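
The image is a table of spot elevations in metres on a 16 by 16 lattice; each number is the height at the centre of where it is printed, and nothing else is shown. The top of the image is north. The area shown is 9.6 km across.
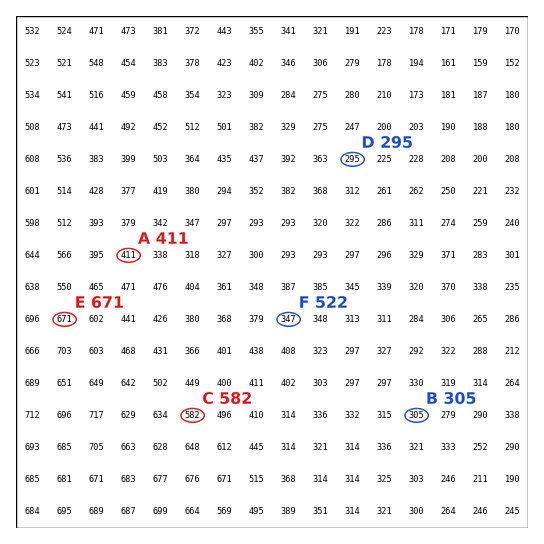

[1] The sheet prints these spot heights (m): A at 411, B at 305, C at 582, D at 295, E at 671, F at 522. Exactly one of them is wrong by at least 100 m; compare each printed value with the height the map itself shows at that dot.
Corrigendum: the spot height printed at F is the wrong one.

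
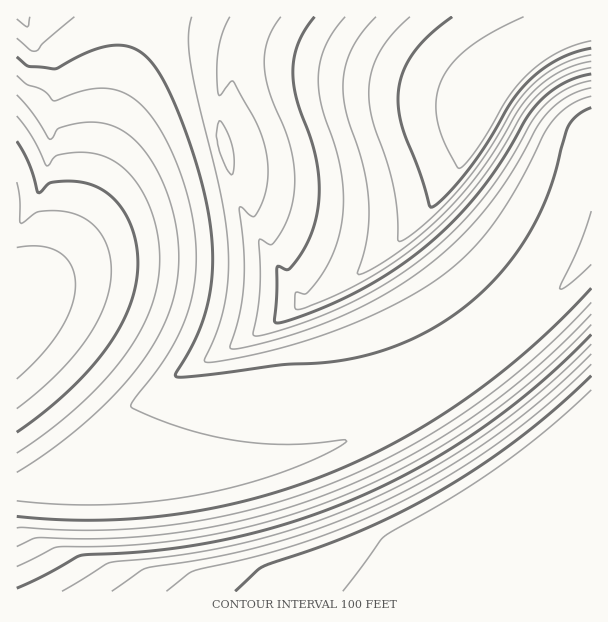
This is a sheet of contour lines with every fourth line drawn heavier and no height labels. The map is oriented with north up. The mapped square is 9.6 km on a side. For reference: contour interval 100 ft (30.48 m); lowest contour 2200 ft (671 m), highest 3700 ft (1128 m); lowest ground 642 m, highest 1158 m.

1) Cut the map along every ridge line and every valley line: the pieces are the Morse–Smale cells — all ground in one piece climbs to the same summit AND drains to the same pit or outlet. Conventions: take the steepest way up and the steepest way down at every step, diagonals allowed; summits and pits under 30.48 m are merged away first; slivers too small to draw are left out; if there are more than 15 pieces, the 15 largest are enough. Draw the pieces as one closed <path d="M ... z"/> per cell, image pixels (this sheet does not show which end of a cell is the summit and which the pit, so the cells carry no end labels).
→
<path d="M591 16l-454 0-4 20-19 63-16 60-19 57-24 44-9 12-30 30 0 145 21 35 8 4 21 2 86 0 67-8 62-16 63-22 48-22 64-40 45-34 52-49 39-45z"/><path d="M591 253l-38 44-25 25-61 51-41 27-34 20-71 31-61 19-41 10-67 8-56 2-30-2-27-4-22-36-1 143 575 1z"/><path d="M135 16l-119 1 1 284 29-29 9-12 24-44 19-57 16-60 19-63z"/>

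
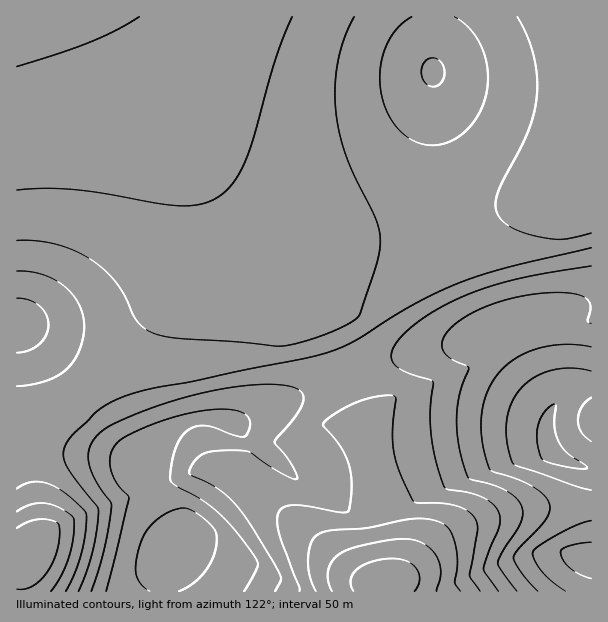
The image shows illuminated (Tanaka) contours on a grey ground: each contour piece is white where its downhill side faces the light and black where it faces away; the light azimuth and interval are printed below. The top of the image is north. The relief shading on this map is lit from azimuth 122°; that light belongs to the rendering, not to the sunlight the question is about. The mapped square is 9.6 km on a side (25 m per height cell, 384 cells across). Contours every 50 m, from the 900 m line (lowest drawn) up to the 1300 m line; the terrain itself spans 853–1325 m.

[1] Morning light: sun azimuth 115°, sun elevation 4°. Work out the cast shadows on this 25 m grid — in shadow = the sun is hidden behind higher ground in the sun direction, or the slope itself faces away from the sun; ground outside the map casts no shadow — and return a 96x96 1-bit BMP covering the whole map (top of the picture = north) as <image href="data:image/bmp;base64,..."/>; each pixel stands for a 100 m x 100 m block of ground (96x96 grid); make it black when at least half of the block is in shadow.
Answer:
<image width="96" height="96" href="data:image/bmp;base64,Qk2+BAAAAAAAAD4AAAAoAAAAYAAAAGAAAAABAAEAAAAAAIAEAAATCwAAEwsAAAIAAAAAAAAA////AAAAAAB//8AAAAAAAf///AD//8AAAAAAAf///AD//+AAAAAAA////gD//+AAAAAAA////wD///AAAAAAB////wD///AAAAAAA////4D///AAAAAAA////+D///gAAAAAA/////////gAAAAAA/////////gAAAAAA/////////gAAAAAA/////////gAAAAAA/////7///gAAAAAA/////z///wAAAAAA/////D///wAAAAAB////8D///wAAAAAB////gD///AAAAAAD///8AD//4AAAAAAH///AAD//8AAAAAAH//AAAD//8AAAAAAP//wAAD//8AAAAAAP//+AAD//+AAAAAAP///4AD//+AAAAAAP////AD///AAAAAAP////AD///wAAAAAAf///gD///4AAAAAA////gD///+AAAAAB////gD////AAAAAD////gD////gAAAAH////wD////8AAAAP////wD/////AAAAP////wD/////wAAAP////4B/////8AAAP////4AP/////AAAP////4AB/////wAAH////4AAP////8AAH////4AAB/////AAH////8AAAP////4AH////8AAAA/////AH////8AAAAA////+P////8AAAAAAP////////8AAAAAAA/////gAB8AAAAAAAH////4AAAAAAAAAAB/////AAAAAAAAAAA/////4AAAAAAAAAAf////+AAAAAAAAAAf/////gAAAAAAAAAf/////4AAAAAAAAAf/////+AAAAAAAAAf//////AAAAAAAAAP//////wAAAAAAAAD//////8AAAAAAAAD///////gAAAAAAAB///////4AAAAAAAA///////8AAAAAAAAf//////8AAAAAAAAH//////8AAAAAAAAAP/////8AAAAAAAAAAAAf//8AAAAAAAAAAAAA//8AAAAAAAAAAAAAD/4AAAAAAAAAAAAAAAAAAAAAAAAAAAAAAAAAAAAAAAAAAAAAAAAAAAAAAAAAAAAAAAAAAAAAAAAAAAAAAAAAAAAAAAAAAAAAAAAAAAAAAAAAAAAAAAAAAAAAAAAAAAAAAAAAAAAAAAAAAAAAAAAAAAAAAAAAAAAAAAAAAAAAAAAAAAAAAAAAAAAAAAAAAAAAAAAAAAAAAAAAAAAAAAAAAAAAAAAAAAAAAAAAAAAAAAAAAAAAAAAAAAAAAAAAAAAAAAAAAAAAAAAAAAAAAAAAAAAAAAAAAAAAAAAAAAAAAAAAAAAAAAAAAAAAAAAAAAAAAAAAAAAAAAAAAAAAAAAAAAAAAAAAAAAAAAAAAAAAAAAAAAAAAAAAAAAAAAAAAAAAAAAAAAAAAAAAAAAAAAAAAAAAAAAABgAAAAAAAAAAAAAAP8AAAAAAAAAAAAAAf8AAAAAAAAAAAAAA/8AAAAAAAAAAAAAD/8AAAAAAAAAAAAAH/8AAAAAAAAAAAAAH/4AAAAAAAAAAAAAP/wAAAAAAAAAAAAAP/wAAAAAAAAAAAAAP/AAAAAA="/>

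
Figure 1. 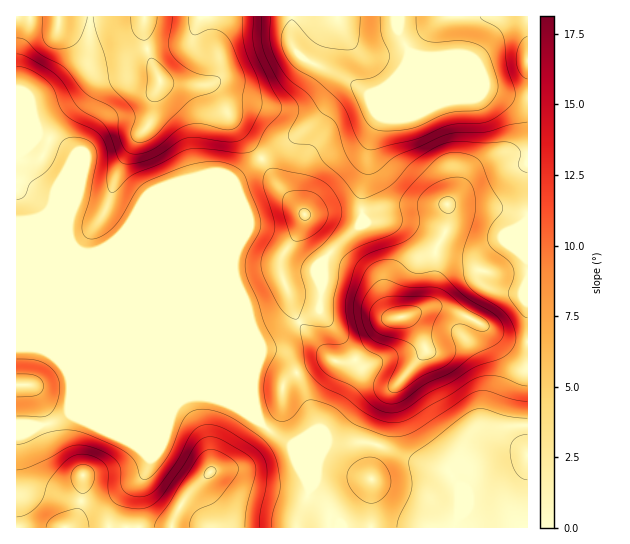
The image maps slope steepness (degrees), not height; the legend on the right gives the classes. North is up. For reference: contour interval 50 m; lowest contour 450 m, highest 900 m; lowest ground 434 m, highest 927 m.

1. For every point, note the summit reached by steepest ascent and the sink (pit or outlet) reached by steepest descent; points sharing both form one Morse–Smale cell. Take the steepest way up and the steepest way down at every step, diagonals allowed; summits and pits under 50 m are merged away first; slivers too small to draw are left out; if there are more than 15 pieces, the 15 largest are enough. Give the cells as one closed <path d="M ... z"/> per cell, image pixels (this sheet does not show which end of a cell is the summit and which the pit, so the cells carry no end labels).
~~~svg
<path d="M439 307l-12 1-20 8-18 4-21 29-10 10-11 4-14-3-34-37-21 16-18 8-1 14-6 17 0 23 4 14-1 3 17 15 19 12 17 44-12 33 1 6 230-1 0-185-22-3-45-26z"/><path d="M143 16l-127 1 0 138 5-2 17-17 13 4 24 14-2 49-5 19 0 13 5 11 6 6 19 8 159 157-4-16 0-23 4-12 0-23-24-68 0-16 4-10 0-56-4-12 28-23-29-36-13-27-9-10-41-1-9-3-15-36z"/><path d="M399 16l-107 1 0 28 11 14 39 17 25 17 6 0 23-14-27 66-2 29-6 23 0 26-37 36-4 50-20 13 27 33 6 5 8 3 17-4 10-10 21-29 18-4 26-9 13 1 15 5 45 26 9 2 13 0 0-243-19-2-27-8-59-25-18-17-6-13z"/><path d="M207 396l-14 0-18 5-76 0-30 12-20 11-32 1-1 102 281 1 12-39-17-44-25-16-18-18-18-8z"/><path d="M291 16l-146 0-1 22 4 16 12 27 9 3 41 1 9 10 13 27 30 37 47-32 32-36 10-6 6 1-15-10-39-17-8-9-4-11z"/><path d="M395 79l-9 8-13 6-6 0-14-8-8 3-14 13-7 10-15 16-46 31 14 27 27 29-1 9-7 14-11 13-5 15 13 46 6 12 21-14 4-50 37-36 0-26 6-23 2-29z"/><path d="M262 159l-29 22 4 12 0 56-4 10 0 16 23 63 2 23 1-10 3-6 16-6 21-17-16-43-3-14 5-15 11-13 8-18-3-9-24-25z"/><path d="M527 16l-126 0-2 17 9 17 15 13 59 25 27 8 18 1z"/><path d="M35 347l-19 0 1 78 32-1 20-11 30-12 77 0-13-2-97-42z"/>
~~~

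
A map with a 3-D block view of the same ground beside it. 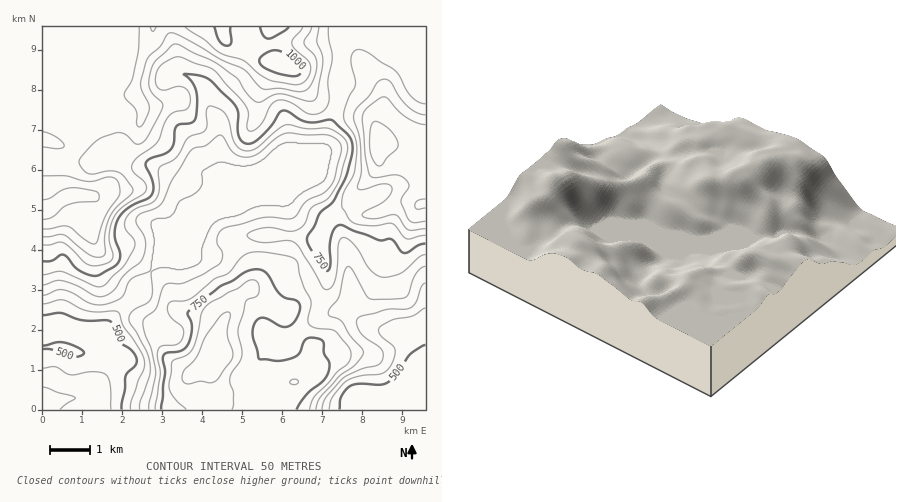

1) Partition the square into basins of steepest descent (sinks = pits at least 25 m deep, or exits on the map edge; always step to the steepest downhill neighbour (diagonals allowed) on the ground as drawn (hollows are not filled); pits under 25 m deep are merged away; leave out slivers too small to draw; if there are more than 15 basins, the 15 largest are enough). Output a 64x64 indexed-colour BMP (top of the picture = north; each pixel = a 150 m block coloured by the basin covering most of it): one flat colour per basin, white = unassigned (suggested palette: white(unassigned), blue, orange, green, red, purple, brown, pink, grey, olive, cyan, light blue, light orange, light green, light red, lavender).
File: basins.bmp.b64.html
<image width="64" height="64" href="data:image/bmp;base64,Qk12CAAAAAAAAHYAAAAoAAAAQAAAAEAAAAABAAQAAAAAAAAIAAATCwAAEwsAABAAAAAAAAAA////ALR3HwAOf/8ALKAsACgn1gC9Z5QAS1aMAMJ34wB/f38AIr28AM++FwDox64AeLv/AIrfmACWmP8A1bDFABEREREREREREREREREREREREREREiIiIiIiIiIiIiIiERERERERERERERERERERERERERESIiIiIiIiIiIiIiIRERERERERERERERERERERERERERIiIiIiIiIiIiIiIhEREREREREREREREREREREREREREiIiIiIiIiIiIiIiERERERERERERERERERERERERERESIiIiIiIiIiIiIiIRERERERERERERERERERERERERERESIiIiIiIiIiIiIhEREREREREREREREREREREREREREREiIiIiIiIiIiIiERERERERERERERERERERERERERERESIiIiIiIiIiIiIRERERERERERERERERERERERERERERIiIiIiIiIiIiIhERERERERERERERERERERERERERERESIiIiIiIiIiIiERERERERERERERERERERERERERERERIiIiIiIiIiIiIRERERERERERERERERERERERERERERIiIiIiIiIiIiIhERERERERERERERERERERERERERERIiIiIiIiIiIiIiERERERERERERERERERERERERERERIiIiIiIiIiIiIiIRERERERERERERERERERERERERERIiIiIiIiIiIiIiIhEREREREREREREREREREREREREREiIiIiIiIiIiIiIiERERERERERERERERERERERERERIiIiIiIiIiIiIiIiIRERERERERERERERERERERERERIiIiIiIiIiIiIiIiIhERERERERERERERERERERERERIiIiIiIiIiIiIiIiIiERERERERERERERERERERERESIiIiIiIiIiIiIiIiIiIRERERERERERERERERERERERIiIiIiIiIiIiIiIiIiIhERERERERERERERERERERERESIiIiIiIiIiIiIiIiIiERERERERERERERERERERERERESIiIiIiIiIiIiIiIiIREREREREREREREREREREREREREiIiIiIiIiIiIiIiIhERERERERERERERERERERERERERESIiIiIiIiIiIiIiERERERERERERERERERERERERERERESIiIiIiIiIiIiIREREREREREREREREREREREREREREREiIiIiIiIiIiIhERERERERERERERERERERERERERERERIiIiIiIiIiIiEREREREREREREREREREREREREREREREiIiIiIiIiIiIRERERERERERERERERERERERERERERERIiIiIiIiIiIhEREREREREREREREREREREREREREREREiIiIiIiIiIiERERERERERERERERERERERERERERERERIiIiIiIiIiIREREREREREREREREREREREREREREREREiIiIiIiIiIhEREREREREREREREREREREREREREREREREiIRESIiIiERERERERERERERERERERERERERERERERERIhERERIRERERERERERERERERERERERERERERERERERESERERERERERERERERERERERERERERERERERERERERERERERERERERERERERERERERERERERERERERERERERERERERERERERERERERERERERERERERERERERERERERERERERERERERERERERERERERERERERERERERERERERERERERERERERERERERERERERERERERERERERERERERERERERERERERERERERERERERERERERERERERERERERERERERERERERERERERERERERERERERERERERERERERERERERERERERERERERERERERERERERERERERERERERERERERERERERERERERERERERERERERERERERERERERERERERERERERERERERERERERERERERERERERERERERERERERERERERERERERERERERERERERERERERERERERERERERERERERERERERERERERERERERERERERERERERERERERERERERERERERERERERERERERERERERERERERERERERERERERERERERERERERERERERERERERERERERERERERERERERERERERERERERERERERERERERERERERERERERERERERERERERERERERERERERERERERERERERERERERERERERERERERERERERERERERERERERERERERERERERERERERERERERERERERERERERERERERERERERERERERERERERERERERERERERERERERERERERERERERERERERERERERERERERERERERERERERERERERERERERERERERERERERERERERERERERERERERERERERERERERERERERERERERERERERERERERERERERERERERERERERERERERERERERERERERERERERERERERERERERERERERERERERERERERERERERERERERERERERERERERERERERERERERERERERERERERERERERERERERERERERERERERERERERERERERERERERERERERERERERERERERERERERERERERERERERERERERERERERERERERERERERERERERERERERERERERERERERERERERERERERERERERERERERERERERERERERERERERERERERERER"/>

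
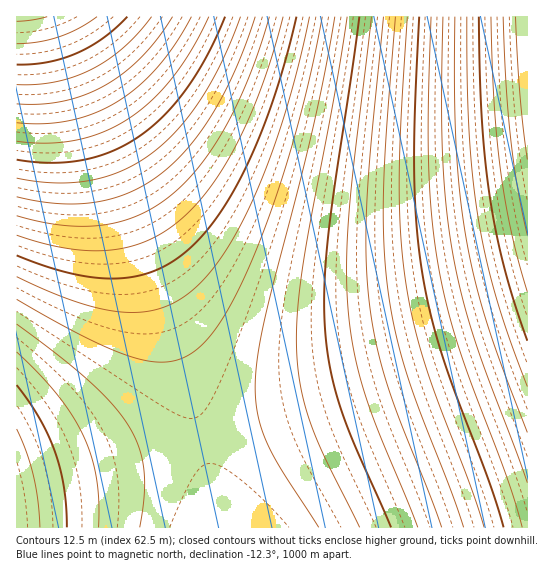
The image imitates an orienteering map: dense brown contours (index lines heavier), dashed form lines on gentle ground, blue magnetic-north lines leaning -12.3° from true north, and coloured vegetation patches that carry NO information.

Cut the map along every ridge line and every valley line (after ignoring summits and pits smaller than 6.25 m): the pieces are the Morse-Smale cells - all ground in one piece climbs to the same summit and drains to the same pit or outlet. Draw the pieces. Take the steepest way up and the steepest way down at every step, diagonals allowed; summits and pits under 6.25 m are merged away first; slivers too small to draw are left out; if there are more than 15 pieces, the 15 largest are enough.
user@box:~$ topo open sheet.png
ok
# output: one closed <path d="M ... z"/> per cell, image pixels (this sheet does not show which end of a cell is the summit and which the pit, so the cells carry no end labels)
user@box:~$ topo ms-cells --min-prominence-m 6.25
<path d="M527 16l-472 1 66 174 51 148 31 106 19 83 306-1z"/><path d="M54 16l-38 1 0 510 205 1 0-6-18-77-31-106-51-148-61-164z"/>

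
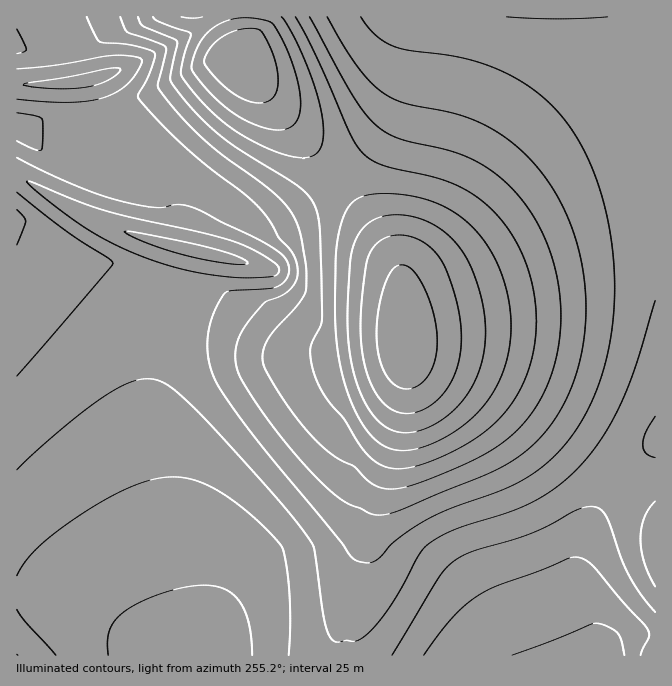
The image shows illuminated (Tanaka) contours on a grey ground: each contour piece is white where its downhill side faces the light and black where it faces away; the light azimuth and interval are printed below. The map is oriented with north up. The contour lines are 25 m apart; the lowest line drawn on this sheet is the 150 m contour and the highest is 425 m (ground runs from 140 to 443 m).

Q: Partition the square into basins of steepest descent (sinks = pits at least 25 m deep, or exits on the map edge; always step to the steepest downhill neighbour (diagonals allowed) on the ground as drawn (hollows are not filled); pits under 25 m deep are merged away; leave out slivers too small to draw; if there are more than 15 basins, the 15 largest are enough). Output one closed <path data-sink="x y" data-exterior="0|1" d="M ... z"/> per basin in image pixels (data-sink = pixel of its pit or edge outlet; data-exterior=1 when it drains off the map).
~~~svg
<path data-sink="609 655" data-exterior="1" d="M655 16l-444 1 18 30 137 168 28 45 7 15 2 33 1 2 0 37 2 1 0 34-3 25-17 63-20 58-5 29-27 90 1 9 321-1z"/><path data-sink="194 655" data-exterior="1" d="M17 226l-1 429 318 1 4-22 23-77 5-29 20-58 15-55 5-33-2-40-70 9-39-2-18-8-50-38-22-12-111-32z"/><path data-sink="194 250" data-exterior="0" d="M234 51l-99 50-25 10-32 8-61 7-1 99 78 34 111 32 22 12 50 38 18 8 39 2 28-5 40-3 2-3-1-55-2-10-7-15-28-45-20-27-67-78z"/><path data-sink="92 78" data-exterior="0" d="M210 16l-193 0-1 109 62-6 32-8 25-10 95-48 3-3z"/>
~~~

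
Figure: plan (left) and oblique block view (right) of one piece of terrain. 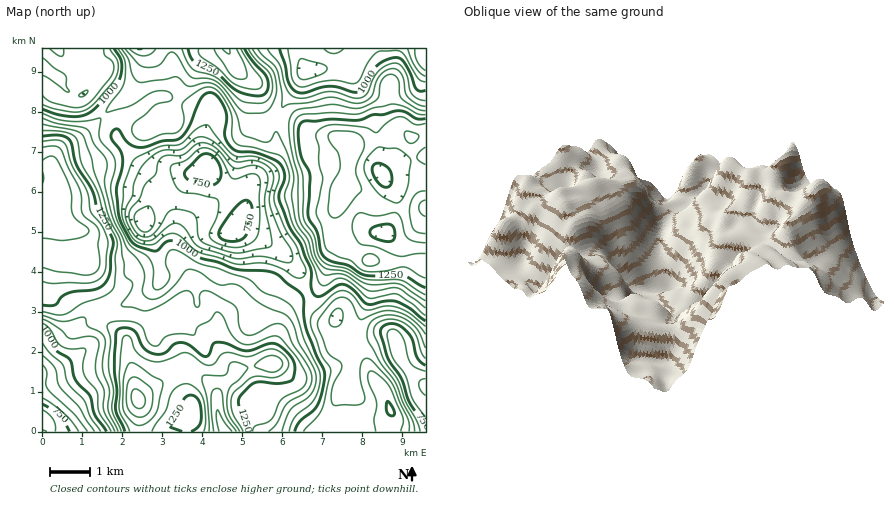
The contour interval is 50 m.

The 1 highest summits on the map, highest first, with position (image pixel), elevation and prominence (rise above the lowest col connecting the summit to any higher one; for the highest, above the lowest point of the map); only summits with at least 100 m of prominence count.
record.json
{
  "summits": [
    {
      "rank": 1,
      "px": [138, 400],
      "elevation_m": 1471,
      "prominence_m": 129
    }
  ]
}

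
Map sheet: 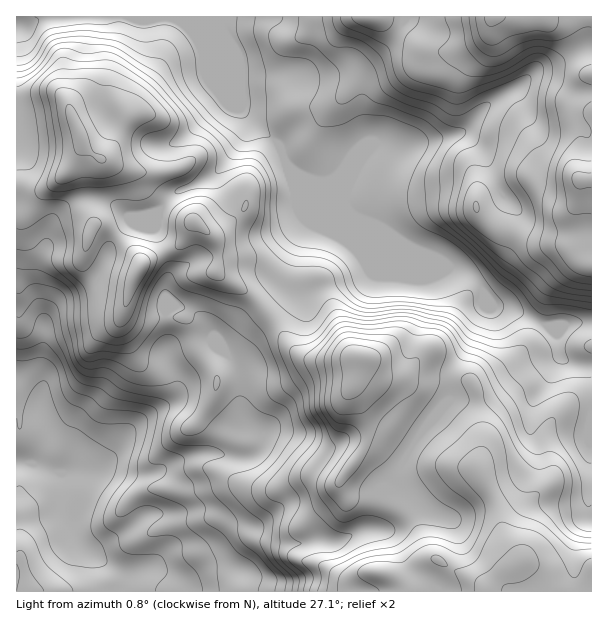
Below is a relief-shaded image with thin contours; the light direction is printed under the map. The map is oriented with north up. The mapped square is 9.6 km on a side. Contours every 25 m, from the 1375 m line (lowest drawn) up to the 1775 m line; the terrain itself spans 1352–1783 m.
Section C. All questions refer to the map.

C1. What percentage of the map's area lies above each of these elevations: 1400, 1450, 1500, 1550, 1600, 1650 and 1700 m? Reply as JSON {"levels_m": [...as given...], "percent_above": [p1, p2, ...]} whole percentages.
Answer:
{"levels_m": [1400, 1450, 1500, 1550, 1600, 1650, 1700], "percent_above": [94, 87, 72, 58, 41, 24, 11]}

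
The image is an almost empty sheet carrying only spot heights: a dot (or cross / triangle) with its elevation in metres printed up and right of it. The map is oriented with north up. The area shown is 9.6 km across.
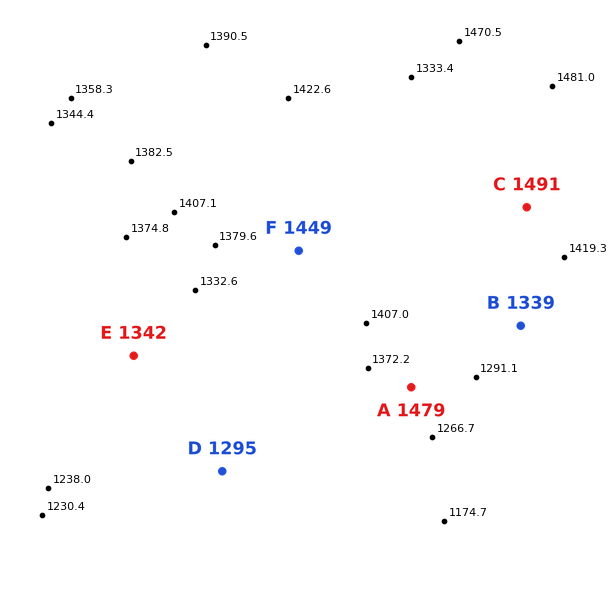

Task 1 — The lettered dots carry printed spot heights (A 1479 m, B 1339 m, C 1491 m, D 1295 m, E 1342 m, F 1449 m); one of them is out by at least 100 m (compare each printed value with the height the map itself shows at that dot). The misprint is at A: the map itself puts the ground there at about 1329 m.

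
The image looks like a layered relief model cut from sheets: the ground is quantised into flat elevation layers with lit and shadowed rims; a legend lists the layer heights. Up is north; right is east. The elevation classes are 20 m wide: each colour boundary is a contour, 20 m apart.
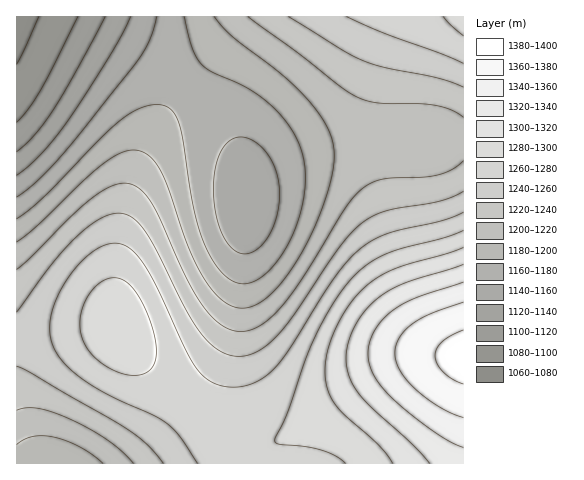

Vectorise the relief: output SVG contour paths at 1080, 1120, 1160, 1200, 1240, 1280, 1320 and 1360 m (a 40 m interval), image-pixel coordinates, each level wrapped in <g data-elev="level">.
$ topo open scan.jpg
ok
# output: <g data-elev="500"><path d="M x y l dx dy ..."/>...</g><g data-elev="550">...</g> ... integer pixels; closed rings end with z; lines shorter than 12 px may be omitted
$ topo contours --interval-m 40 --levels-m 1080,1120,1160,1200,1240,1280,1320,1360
<g data-elev="1080"><path d="M39 17l-22 47"/></g><g data-elev="1120"><path d="M105 17l-32 59-21 35-17 23-18 18"/></g><g data-elev="1160"><path d="M242 254l-11-6-9-15-6-19-3-24 2-21 6-17 8-11 6-3 6-1 7 1 7 4 14 13 8 18 3 21-4 23-8 20-12 13-7 3z"/><path d="M157 17l-8 25-16 25-74 92-23 23-19 15"/></g><g data-elev="1200"><path d="M17 445l8-6 8-3 9 0 12 1 26 10 23 16"/><path d="M214 17l18 19 46 35 24 23 21 25 10 22 1 13-1 15-12 41-19 42-12 20-12 15-16 15-16 6-14-2-14-9-12-16-13-23-9-23-16-48-8-17-10-14-12-6-7 0-8 2-20 12-20 17-47 45-19 16"/></g><g data-elev="1240"><path d="M17 366l12 6 99 58 19 15 16 18"/><path d="M463 191l-11 6-13 4-55 10-12 5-10 7-12 11-11 14-42 63-16 20-17 16-16 8-12 1-11-2-10-6-11-10-17-26-40-78-11-14-6-4-7-2-10 0-10 3-12 7-13 11-26 29-35 48"/><path d="M288 17l56 34 20 10 22 7 53 10 24 9"/></g><g data-elev="1280"><path d="M127 375l14 0 10-6 5-12-1-16-7-26-12-23-12-12-6-2-7 0-13 6-11 14-6 17-1 17 5 14 11 12 15 11z"/><path d="M463 230l-19 8-49 13-25 11-13 11-13 14-12 19-13 22-11 26-20 56-13 31 5 3 25 2 17 4 14 6 10 7"/><path d="M443 17l7 8 13 11"/></g><g data-elev="1320"><path d="M463 264l-57 18-25 14-13 11-10 13-7 14-4 15-1 12 2 10 3 11 7 10 14 16 42 38 16 17"/></g><g data-elev="1360"><path d="M463 302l-31 11-19 10-13 14-4 7-1 9 1 8 4 9 14 18 25 19 24 11"/></g>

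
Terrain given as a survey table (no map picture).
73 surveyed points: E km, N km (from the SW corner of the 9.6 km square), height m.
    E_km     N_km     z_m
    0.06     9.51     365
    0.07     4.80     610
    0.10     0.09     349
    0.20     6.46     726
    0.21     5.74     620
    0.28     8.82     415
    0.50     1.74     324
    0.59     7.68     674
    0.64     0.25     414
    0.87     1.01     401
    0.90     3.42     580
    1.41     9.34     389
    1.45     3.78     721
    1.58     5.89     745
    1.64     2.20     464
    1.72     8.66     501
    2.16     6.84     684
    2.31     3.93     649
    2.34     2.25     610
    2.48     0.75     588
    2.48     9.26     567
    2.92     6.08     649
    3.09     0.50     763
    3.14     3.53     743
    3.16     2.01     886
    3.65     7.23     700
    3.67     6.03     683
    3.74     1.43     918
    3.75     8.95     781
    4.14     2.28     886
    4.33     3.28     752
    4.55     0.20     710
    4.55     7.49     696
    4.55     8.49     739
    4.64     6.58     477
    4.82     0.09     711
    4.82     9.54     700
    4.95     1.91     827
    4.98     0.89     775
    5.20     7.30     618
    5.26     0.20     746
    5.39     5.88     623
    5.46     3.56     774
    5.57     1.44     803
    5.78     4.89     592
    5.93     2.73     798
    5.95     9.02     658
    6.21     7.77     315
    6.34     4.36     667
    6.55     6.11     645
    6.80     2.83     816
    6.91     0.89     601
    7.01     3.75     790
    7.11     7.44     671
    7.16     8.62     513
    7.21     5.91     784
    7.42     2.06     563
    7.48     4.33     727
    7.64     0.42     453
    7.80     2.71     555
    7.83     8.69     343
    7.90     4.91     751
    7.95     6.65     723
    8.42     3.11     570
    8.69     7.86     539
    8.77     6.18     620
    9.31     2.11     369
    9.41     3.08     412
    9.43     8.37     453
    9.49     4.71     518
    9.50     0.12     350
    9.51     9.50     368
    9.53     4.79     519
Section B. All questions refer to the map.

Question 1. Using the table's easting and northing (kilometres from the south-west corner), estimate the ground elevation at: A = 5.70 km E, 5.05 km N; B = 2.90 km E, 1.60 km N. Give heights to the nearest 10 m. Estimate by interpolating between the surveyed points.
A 580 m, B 770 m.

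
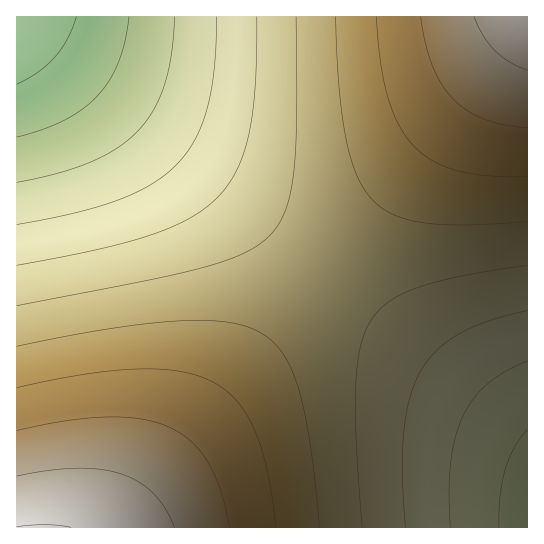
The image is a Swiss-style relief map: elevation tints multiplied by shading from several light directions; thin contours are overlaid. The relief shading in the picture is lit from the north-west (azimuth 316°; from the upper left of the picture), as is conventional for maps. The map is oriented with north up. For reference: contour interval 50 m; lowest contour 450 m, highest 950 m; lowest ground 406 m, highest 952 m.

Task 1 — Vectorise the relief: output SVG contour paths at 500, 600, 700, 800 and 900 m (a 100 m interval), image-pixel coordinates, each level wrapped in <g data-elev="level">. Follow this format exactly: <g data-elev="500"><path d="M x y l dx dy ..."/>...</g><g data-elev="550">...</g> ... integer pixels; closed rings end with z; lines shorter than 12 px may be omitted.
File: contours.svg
<g data-elev="500"><path d="M129 17l-4 24-6 21-9 17-12 16-15 14-18 11-22 9-26 8"/></g><g data-elev="600"><path d="M450 527l-1-34 2-30 4-25 8-21 10-18 14-15 18-13 22-10"/><path d="M217 17l-3 50-7 40-12 32-8 13-9 11-12 11-13 9-34 17-44 13-58 12"/></g><g data-elev="700"><path d="M362 527l-6-84 0-57 4-39 5-14 6-12 8-11 10-8 13-8 16-7 44-11 65-11"/><path d="M296 17l1 102-3 55-4 21-5 16-7 14-8 10-11 10-14 8-39 14-57 13-132 26"/></g><g data-elev="800"><path d="M276 527l-9-56-12-40-8-16-9-13-11-11-13-8-15-7-17-4-20-3-23 0-54 5-68 14"/><path d="M376 17l4 44 8 36 11 28 15 21 19 15 25 10 31 5 38 0"/></g><g data-elev="900"><path d="M175 527l-10-19-12-15-15-12-17-7-22-5-24-1-28 3-30 5"/><path d="M474 17l9 19 12 15 15 11 17 8"/></g>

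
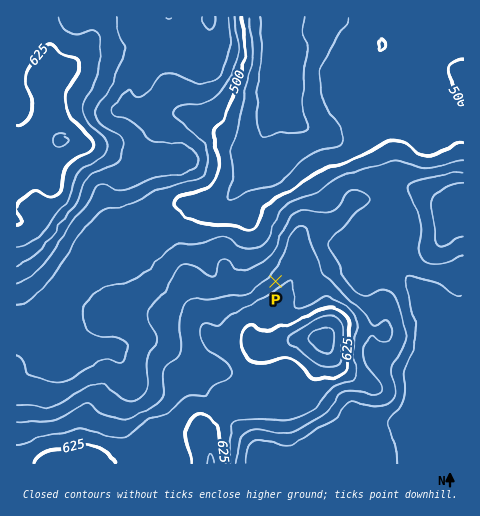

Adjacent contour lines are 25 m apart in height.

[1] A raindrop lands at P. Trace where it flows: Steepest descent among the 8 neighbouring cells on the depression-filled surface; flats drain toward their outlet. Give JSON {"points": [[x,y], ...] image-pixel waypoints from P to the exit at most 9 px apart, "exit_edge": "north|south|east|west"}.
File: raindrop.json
{"points": [[276, 281], [266, 272], [257, 263], [255, 253], [255, 244], [255, 235], [250, 225], [244, 216], [236, 207], [235, 197], [238, 188], [248, 179], [255, 169], [260, 160], [260, 151], [263, 141], [264, 132], [269, 123], [273, 113], [276, 104], [277, 95], [283, 85], [283, 76], [283, 67], [283, 57], [283, 48], [283, 39], [283, 29], [283, 20], [283, 17]], "exit_edge": "north"}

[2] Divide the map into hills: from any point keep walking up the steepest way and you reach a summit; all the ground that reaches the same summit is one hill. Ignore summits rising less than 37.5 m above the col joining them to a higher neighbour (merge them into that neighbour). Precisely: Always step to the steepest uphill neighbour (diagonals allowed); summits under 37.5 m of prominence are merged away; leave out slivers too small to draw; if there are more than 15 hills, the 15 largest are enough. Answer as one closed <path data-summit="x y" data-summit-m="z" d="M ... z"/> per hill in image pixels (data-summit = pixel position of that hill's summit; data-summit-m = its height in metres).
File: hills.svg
<path data-summit="323 340" data-summit-m="683" d="M463 16l-179 0-3 12 1 54-8 30-10 19-3 27-24 32-12 12-7 3-54-1-10 2-15 10-55 55-16 37 2 20 8 16 6 6 10 0 24-2 11-5 12-4 20 4 25 16 7 8 4 14 6 9 38 40 23 27 30 3 54-22-6 15-1 11 122 0 1-110-11 4-15 0-2-2-1-15-8-23-4-20-21-25-15-10 2-10 11-15 3-11 0-11-18-57-17-23 0-6 6-12-9-7 21-1 49 22 28 3z"/><path data-summit="62 140" data-summit-m="652" d="M283 16l-267 1 1 302 12-2 17-8 93-93 8-6 17-6 54 1 7-3 12-12 25-35 2-24 12-26 6-23-1-54z"/><path data-summit="210 463" data-summit-m="652" d="M80 276l-35 82-14 13-15 5 1 88 323-1 2-10 6-15-54 22-13 0-19-4-21-26-38-40-6-9-4-14-7-8-27-17-18-3-12 4-11 5-34 2-3-3-9-12-4-13 0-14 12-29z"/><path data-summit="453 213" data-summit-m="591" d="M386 110l-21 1 9 7-6 12 0 6 17 23 18 57 0 11-3 11-11 15-2 10 15 10 21 25 4 20 8 23 1 15 2 2 15 0 11-5 0-217-29-4z"/>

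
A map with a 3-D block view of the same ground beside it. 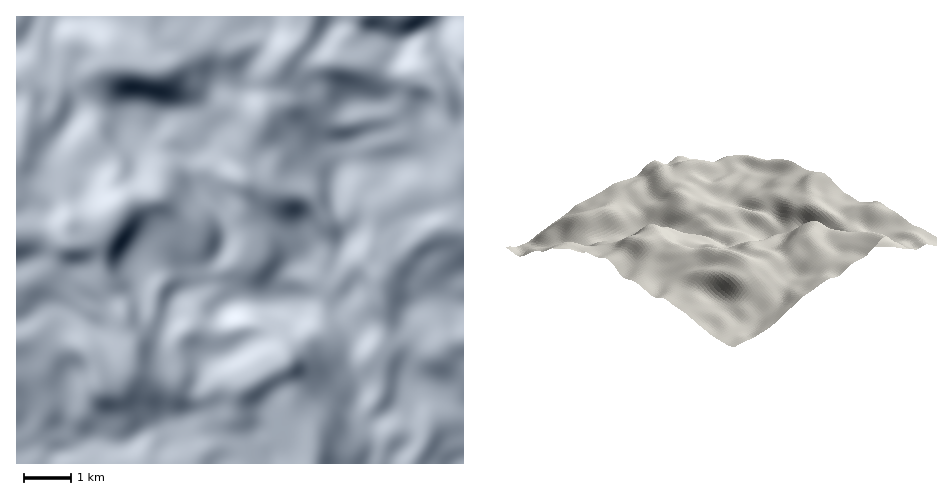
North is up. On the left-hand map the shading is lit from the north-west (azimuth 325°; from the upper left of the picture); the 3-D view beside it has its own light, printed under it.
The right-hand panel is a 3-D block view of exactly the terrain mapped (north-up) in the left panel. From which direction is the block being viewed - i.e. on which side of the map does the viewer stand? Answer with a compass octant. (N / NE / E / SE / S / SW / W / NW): SW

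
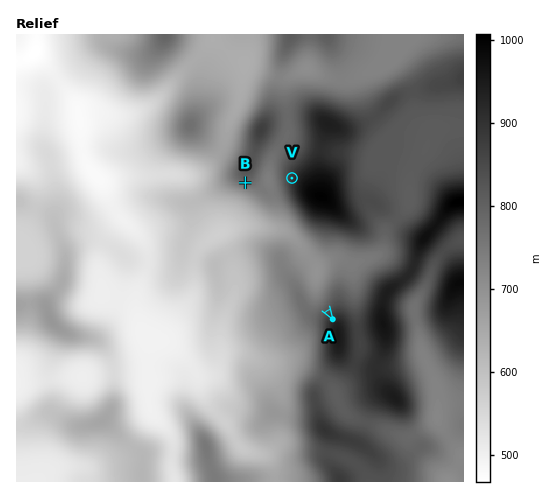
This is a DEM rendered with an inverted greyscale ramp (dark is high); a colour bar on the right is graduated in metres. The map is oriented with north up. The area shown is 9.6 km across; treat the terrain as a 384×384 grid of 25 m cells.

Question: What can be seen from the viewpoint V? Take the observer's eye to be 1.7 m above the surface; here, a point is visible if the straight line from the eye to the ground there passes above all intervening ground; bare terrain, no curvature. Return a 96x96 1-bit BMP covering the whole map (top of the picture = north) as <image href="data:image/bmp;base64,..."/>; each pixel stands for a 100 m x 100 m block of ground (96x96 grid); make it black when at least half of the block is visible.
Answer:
<image width="96" height="96" href="data:image/bmp;base64,Qk2+BAAAAAAAAD4AAAAoAAAAYAAAAGAAAAABAAEAAAAAAIAEAAATCwAAEwsAAAIAAAAAAAAA////AAAAAAAAAAB+AD/8AAAAAAAAAAP+AD/8AAAAAAAAAAf+AH/4AAAAAAAAAAP/AH/wAAAAAAAAAAH/AH+AAAAAAAAAAAD/AH8AAAAAAAAAAAD/AH8AAAAAAAAAAAH/AP4AAAAAAAAAAAH/AP4AAAAAAAAAAAP/Af4AAAAAAAAAAAf+A/4AAAAAAACAAA/+A/4AAAAAAACAH//+B//4AAAAAADAf//+D/v8AAAAAADj///+D//8AAAAAAD////+H//8AAAAAAD////+P//8AAAAAAB///////88AAAAAAAf//////48AAAAAAAH//////48AAAAAAAB//////54AAAAAAAAAB////74AAAAAAAAAB/////4AAAAAAAAAA/////4AAAAAAAAAA/////4AAAAAAAAAA/////wAAAAAAAAAA///v/AAAAAAAAAAB///vwAAAAAAAAAAD////wAAAAAAAAAAH////wAAAAAAAAAB/////wAAAAAAAAAH/////wAAAAAAAAAf/////8EAAAAAAAA///////8AAAAAAAB///////8AAAAAAAB///////8AAAAAACD///////8AAAAAADD/////v/8AAAAAADn/////H/8AAAAAAD////4/D/8AAAAAAD////4/D/8AAAAAAD////4/D/8AAAAAADAf//5/D/+AAAAAAAAf////D/mAAAAAAAAP////n/iAAAAAAAAP////n/CAAAAAAAAP//////CAAAAAAAAP//8///mAAAAAACAP//8///+AAAAAACAP//8///+AAAAAACAf//8///8AAAAAACAf//9///8AAAAAACAf//////4AAAAAACA///////4AAAAAACA///////4AAAAAADB///////gAAAAAADh//////8AAAAAAAD7//////4AAAAAAAD///////wAAAAAAAD///////gCAAAAAAD///9///AGAAAAAAD///9//4APAAAAAAD///n4AAA/AAAAAAD//wAAAAB/AAAAAAD//AAAAAB/EAAAAADj+AAAAAB/8AAAAACD8AAAAAB/4AAAAAAD4AAAAAB/wAAAAAADwAAAAAA/wAAAAAAHgAAAAAA/wAAAAAAHAAAAAAA/wAAAAAAHAAAAAAAfwAAAAAAOAAAAAAAfwAAAAAAAAAAAAAAfwAAAAAAAAAAADgAPwAAAAAAAAAAADgAP4AAAAAAAAAAABwAH4AAAAAAAAAAABwAD8AAAAAAAAAAAAgAB/wAAAAAAAAAAAAAA/AAAAAAAAAAAAAAAcAAAAAAAAAAAAAAAAAAAAAAAAAAAAAAAAAAAAAAAAAAAAAAAAAAAAAAAAAAAAAAAAAAAAAAAAAAAAAAAAAAAAAAAAAAYAAAAAAAAAAAAAAB8AAAAAAAAAAAAAAA+AAAB4AAAAAAAAAA+AAAB4AAAAAAAAAAfAAAB8AAAAAAAAAAPAAAB+AAAAAAAAEAHgAAA/AAAAAAAAAADgAAA/gAAAAAAAAABgAAA/wAAAAAAAAABgAAA/4AAAAA="/>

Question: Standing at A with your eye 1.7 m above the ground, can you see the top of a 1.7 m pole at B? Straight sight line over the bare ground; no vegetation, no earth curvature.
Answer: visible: true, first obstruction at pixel None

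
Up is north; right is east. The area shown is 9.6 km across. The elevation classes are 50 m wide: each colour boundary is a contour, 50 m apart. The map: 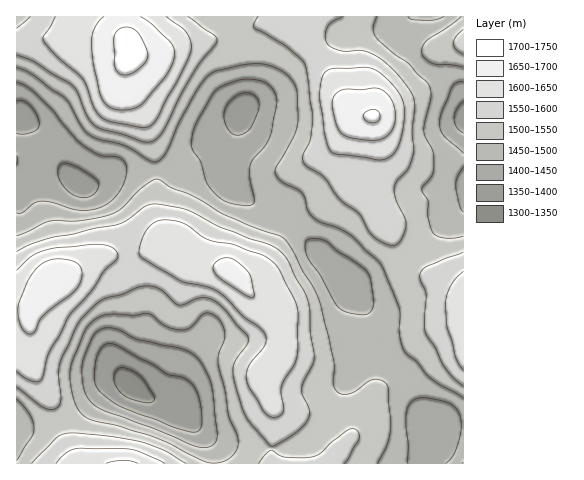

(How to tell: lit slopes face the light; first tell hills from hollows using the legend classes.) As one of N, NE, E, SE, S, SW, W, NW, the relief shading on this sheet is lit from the N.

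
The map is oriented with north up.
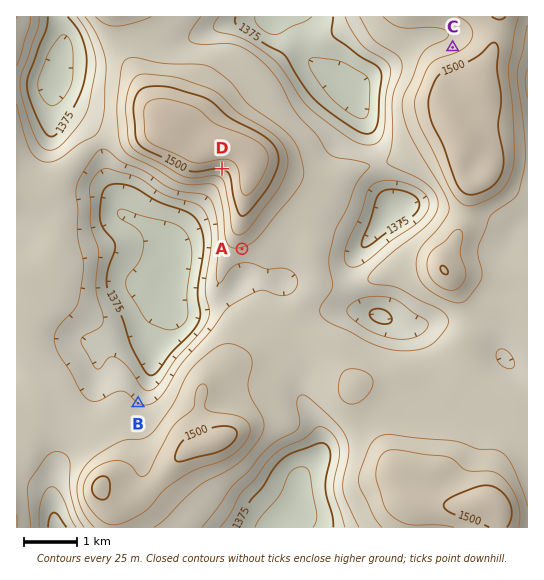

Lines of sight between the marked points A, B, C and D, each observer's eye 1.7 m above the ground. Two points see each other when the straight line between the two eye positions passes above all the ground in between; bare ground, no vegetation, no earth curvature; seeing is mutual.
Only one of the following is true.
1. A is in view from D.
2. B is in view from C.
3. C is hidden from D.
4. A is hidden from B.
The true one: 3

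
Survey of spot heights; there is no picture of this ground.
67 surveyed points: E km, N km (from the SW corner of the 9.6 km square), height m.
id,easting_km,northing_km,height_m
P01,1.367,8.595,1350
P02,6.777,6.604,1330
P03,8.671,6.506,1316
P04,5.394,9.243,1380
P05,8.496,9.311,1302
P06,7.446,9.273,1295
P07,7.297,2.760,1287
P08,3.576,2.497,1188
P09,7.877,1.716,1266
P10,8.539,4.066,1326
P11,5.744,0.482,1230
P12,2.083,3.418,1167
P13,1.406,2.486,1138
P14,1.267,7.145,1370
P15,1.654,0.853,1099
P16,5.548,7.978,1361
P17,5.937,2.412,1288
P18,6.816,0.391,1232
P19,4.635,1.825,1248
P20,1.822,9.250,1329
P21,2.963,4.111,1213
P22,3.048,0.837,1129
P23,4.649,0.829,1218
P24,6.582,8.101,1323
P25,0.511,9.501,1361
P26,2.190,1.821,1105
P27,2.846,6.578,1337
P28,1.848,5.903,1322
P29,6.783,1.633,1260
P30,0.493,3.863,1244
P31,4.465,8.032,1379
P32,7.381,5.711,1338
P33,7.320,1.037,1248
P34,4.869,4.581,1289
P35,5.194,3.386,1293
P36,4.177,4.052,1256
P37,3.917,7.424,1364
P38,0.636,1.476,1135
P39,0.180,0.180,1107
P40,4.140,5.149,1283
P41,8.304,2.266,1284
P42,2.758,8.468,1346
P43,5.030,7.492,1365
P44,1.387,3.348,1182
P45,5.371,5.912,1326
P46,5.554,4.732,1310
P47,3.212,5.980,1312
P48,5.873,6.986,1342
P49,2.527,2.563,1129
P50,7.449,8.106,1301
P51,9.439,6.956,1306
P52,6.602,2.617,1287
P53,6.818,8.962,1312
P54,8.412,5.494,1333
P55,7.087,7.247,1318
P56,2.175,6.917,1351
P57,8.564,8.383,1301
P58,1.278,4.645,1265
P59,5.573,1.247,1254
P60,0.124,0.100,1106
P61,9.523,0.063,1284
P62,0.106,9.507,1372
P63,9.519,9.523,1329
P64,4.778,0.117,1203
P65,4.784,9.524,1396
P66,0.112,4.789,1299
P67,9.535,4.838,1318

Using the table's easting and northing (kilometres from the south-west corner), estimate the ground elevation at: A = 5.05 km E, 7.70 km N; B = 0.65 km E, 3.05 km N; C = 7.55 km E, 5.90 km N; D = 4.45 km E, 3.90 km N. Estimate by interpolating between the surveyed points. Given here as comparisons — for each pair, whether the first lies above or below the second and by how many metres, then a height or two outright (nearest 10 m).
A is above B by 170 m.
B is below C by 140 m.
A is above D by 100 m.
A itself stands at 1370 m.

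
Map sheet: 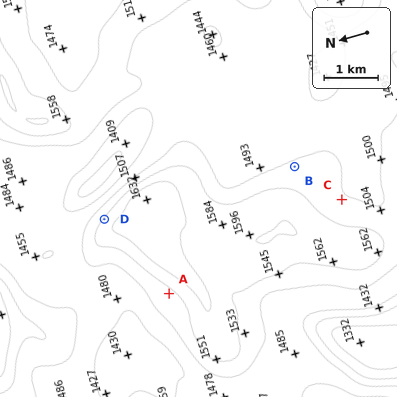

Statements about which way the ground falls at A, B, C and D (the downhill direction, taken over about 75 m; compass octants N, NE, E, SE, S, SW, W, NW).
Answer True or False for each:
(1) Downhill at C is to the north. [False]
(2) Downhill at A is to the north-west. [True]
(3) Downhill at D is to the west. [False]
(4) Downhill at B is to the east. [True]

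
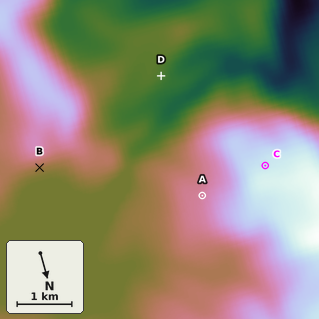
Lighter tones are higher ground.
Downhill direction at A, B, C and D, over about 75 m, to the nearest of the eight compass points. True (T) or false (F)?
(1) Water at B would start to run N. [T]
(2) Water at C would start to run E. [F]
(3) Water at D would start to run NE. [F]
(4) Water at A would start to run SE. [T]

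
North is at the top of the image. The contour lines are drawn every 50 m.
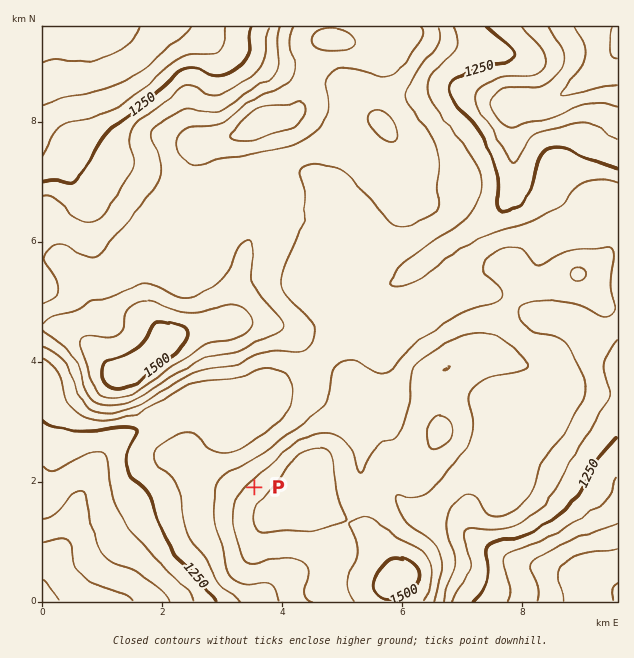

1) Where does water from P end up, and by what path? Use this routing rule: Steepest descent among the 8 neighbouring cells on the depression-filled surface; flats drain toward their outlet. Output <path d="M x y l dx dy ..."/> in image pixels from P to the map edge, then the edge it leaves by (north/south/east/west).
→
<path d="M254 487l-19-19 0-38-2 0-21-21-36 0-6 5-10 4-3 3-38 18-24 24-15 30 0 3-3 6 0 5-1 1 0 6-2 2 0 6-1 1 0 3-5 9-6 8 0 1-12 14-7 16"/>
exit: west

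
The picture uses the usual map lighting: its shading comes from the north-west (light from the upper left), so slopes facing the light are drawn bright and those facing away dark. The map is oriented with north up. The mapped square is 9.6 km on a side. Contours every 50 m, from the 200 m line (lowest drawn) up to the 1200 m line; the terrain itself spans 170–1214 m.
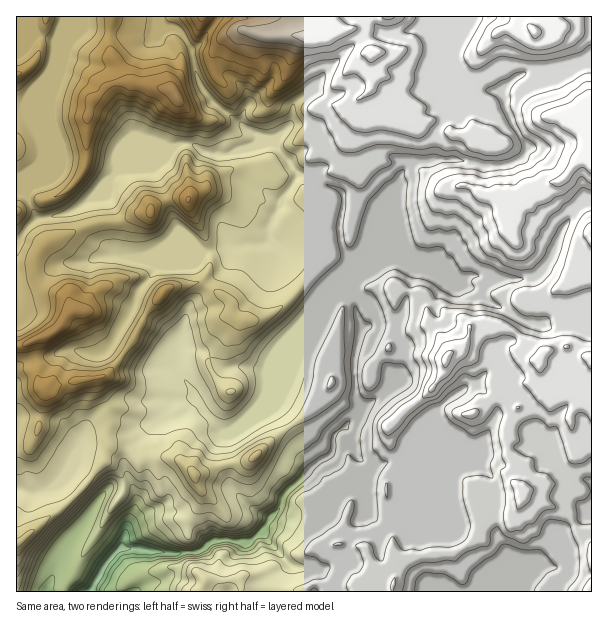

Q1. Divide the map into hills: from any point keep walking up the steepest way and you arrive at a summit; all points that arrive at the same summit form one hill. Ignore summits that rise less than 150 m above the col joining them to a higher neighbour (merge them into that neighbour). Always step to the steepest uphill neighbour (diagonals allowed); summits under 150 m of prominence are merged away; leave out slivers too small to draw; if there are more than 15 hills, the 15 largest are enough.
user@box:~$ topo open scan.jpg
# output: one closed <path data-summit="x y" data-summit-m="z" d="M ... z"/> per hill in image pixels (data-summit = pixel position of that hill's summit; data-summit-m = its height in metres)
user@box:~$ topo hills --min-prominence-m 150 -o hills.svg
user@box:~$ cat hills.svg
<path data-summit="534 30" data-summit-m="1214" d="M273 142l-9 0-12 5 4 26 8 16 18 14-12 22 1 14 9 7 4 9 37 34 11 0 0 2-14 23-41 40-8 16-18-3-26 1-22-14-23 0-2 2 0 10 6 14 8 9 2 8-17 3-5 11-5 5-20 8-18 10-28 2-20 4-11 28-14 18-23 8-16-4-1 101 575 1 0-81-25 17-8 8-2 7 3 6 0 12-4 5-24-2-18 4-17-37 0-19 3-8 0-12-3-9-35-44-35-12-10 11-4 14-7 6-9 0-18 8-6 0-9-4-7-7-10-30 12-9 4-8 9-5 27-22 0-9 5-9 0-16-9-17 9-15 11-42 7-7-13-18-9-8-4 0-5 1-10 14-12 11-1-3 19-51-26-16-16-2-6-6-38-13z"/><path data-summit="50 335" data-summit-m="996" d="M105 187l-9 9-27 16-31 6-12 10-10 15 0 246 16 5 24-8 10-10 15-36 20-4 28-2 18-10 20-8 5-5 5-11 17-3-2-8-8-9-6-14 0-10 2-2 23 0 22 14 26-1 18 3 8-16 41-40 14-23 0-2-11 0-37-34-5-9-7-5-8 3-36 2-10 4-17 3-37-1-15 6-29-2-6-5-4-9 0-30-4-14z"/><path data-summit="317 36" data-summit-m="1196" d="M444 16l-286 0-1 4 5 8 12 0 10 8 8 14 6 30 17 24 49 38 9 0 27 33 38 13 6 6 16 2 26 15 16-38 9-11 42-4 29 8 18 0 19-6 9-11 0-3-17-26-6-13 0-8-5-8-26 0-12-3-13-6-4-5z"/><path data-summit="446 360" data-summit-m="1125" d="M425 266l-5 0-6 7-11 42-9 15 9 17 0 16-5 9 0 9-6 7-30 20-4 8-12 9 10 30 7 7 9 4 6 0 12-6 15-2 7-6 4-14 10-11 20 7 10 2 10 8 10 17 20 22 3 9-3 39 4 12 11 17 1 7 19-3 24 2 4-5 0-12-3-6 2-7 8-8 12-6 14-12 0-178-32-2-33-6-26-17-12-5-12-13-13-3-20-12z"/><path data-summit="591 104" data-summit-m="1184" d="M591 61l-27 7-34 4-15 6-13 12 3 17 6 13 17 26-4 9-5 5-19 6-18 0-29-8-45 5-6 10-4 10-12 23 0 6-19 54 4-1 9-10 10-14 9-1 23 26 19 6 14 10 6 0 9-6 46 4 18-2 5-2 13-18 8-25 11-18 13-15 8-2z"/><path data-summit="176 96" data-summit-m="1027" d="M156 16l-90 1 0 7-8 18-3 24-17 41 0 27 5 10 0 18-9 21-9 9 13 26 22-2 18-8 18-12 23-27 58-24 14-1 15 8 24 2 34-11-7-9-14-7-32-26-13-21-6-30-5-9-10-11-15-2-4-4z"/><path data-summit="188 200" data-summit-m="955" d="M191 144l-9 0-54 20-9 5-11 13-2 16 4 14 0 30 4 9 3 3 11 4 21 0 15-6 37 1 17-3 10-4 36-2 8-4-2-6 0-9 12-22-18-14-8-16-4-24-4-1-18 6-18 0z"/><path data-summit="591 230" data-summit-m="1016" d="M591 199l-7 1-13 15-11 18-8 25-12 17-6 3-18 2-46-4-13 6 20 7 12 13 12 5 26 17 33 6 31 1z"/>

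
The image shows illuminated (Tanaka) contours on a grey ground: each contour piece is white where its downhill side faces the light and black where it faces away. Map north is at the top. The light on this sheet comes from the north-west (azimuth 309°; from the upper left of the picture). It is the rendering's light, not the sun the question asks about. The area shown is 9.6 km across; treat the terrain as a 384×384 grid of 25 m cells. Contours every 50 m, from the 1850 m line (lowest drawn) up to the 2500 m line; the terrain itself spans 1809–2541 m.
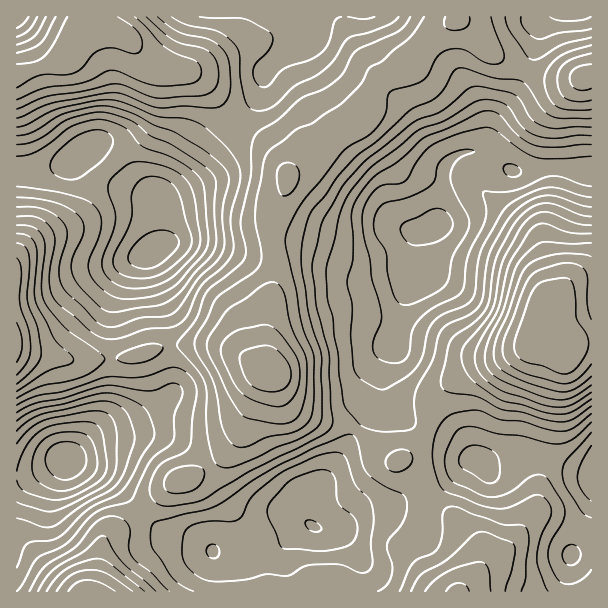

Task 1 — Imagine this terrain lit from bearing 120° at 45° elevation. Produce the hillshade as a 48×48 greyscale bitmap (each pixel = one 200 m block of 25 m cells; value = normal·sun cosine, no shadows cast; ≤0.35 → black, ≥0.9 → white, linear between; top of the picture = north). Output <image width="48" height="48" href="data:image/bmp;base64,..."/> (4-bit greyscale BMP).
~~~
<image width="48" height="48" href="data:image/bmp;base64,Qk32BAAAAAAAAHYAAAAoAAAAMAAAADAAAAABAAQAAAAAAIAEAAATCwAAEwsAABAAAAAAAAAAAAAAABEREQAiIiIAMzMzAERERABVVVUAZmZmAHd3dwCIiIgAmZmZAKqqqgC7u7sAzMzMAN3d3QDu7u4A////ADISNYmZq7qph3iZmYiZmHZEVnm83cu5d0MiNXmqqrupiIiJiIiZmHZVVWirzdzKd1VCJHmrqru6mZmZiHeJmHd2ZWeavd3Lh3ZUI2q8u7zLqZmqmId3d3iIdmeJrN7cqIh1M2m8y7zMuqqrqpiHZneJh3eJms7tqZl1MkerzMzMu7u7uqmYd3eJiIiIiKzdupiFMiWJq8zMzMzLu6mZiIiIiImIh4vNypiFMRNXibzd3d3Mu6mJmZmZmImHdnm8y6mHQhE0VpvN3d3dy6mImZqpqpmYdnm8zMupZDIjNGmrzN7u3LqHiJq7vKmYd3i83d3KhkQzNFaJq83u7tuXeIq8zcqpiYms3e7cp1VVRFZ4ibze7u25eIirzdypmqq87v/tuWZmZmZniKzN3u7amIiKzdy6qqq87//ty5d3d3dmeJu83u7cqZiJvNy6u6q87//t3LmIiIdmZ5qrze7bqpiIrMy6u6q87/7d7cuZmYdlZ4qrzu7bqpiIm8upq6q9//7d7ty6u6hlVoms3u7bqph3iqqZmqq87/7c3u27zMp1Vnir3v7cqphmeJmImaqs7/7czdy7zMqGVniazv7suphlVndniaqr3/7bu7qavLp2Zniave7ty6h1RWZUaKqqzu7Lqqh3iahmZ3iKvN3czLl2VVUyNpqpvN3LqphmZ3ZUV4iKvN3czLqGVVQgFHmqq93Lqqh2ZmVEVoiazd3MzLqGVVQgAmmqu93Lqql2ZmQzVnibzd3Mu7qGVVQgAVirzO7bqqmGVUMjVneKzd3Lu8uXZlUwADebzf/su7qXZUISNWZ5zd3LvMupdmUxACWKvf/+zMuodTIBJFZ5vd3MzMy6h2UyETVoq9/+3d3Ll0IRI1Z5vd3MzMy6l2VCEjVWib3u7d7tynUhI1aKzd3MzLupl2UyIkZmZ5vN3d7ty6dTM1aKzd3d3LuqmGVCIkaHdnirzM3dy6hkM1aKzd3d3cu6qXZTIjaIdmeaqrzMuqhkM0aKzd7u7cy7uod2QiR4h2Z4mavMuphkQ0V5vd7u7szMuoiIZCNoiHeIiavMyph2VERorN7v/tzMuoiZhkRniJmZiJvMy6iHdlRXm83v/tzMuoiaqHZ4mru7mIm7u6mIh2VXmrze/+3dypiaqpmqu8zcuYiaqqmZmIZmiarN7u7u3LqZqaq8zN3u3KiImqmZmYd3eJqr3u7u7cuqmZq8zN7u7cqYiaqpmZh3eJmave7u7t3Kh4q8zO7u7cupmruqqql2Z4iJq93d3u3Lh4mrzO7u7typmsy7vLqGV4h3irzM3d3bmHeKvN3d3d26q8zM3cuXVnd3ibu8zd3LqYd4q8zMzd26q7vM3dyodmZ3eaq7zMy7updmipqrzcyqqru8zdy5h3ZmeJmrzMuqu6dUZ2d5vMuqqqmavNy6mHZVZ4iazLqru6dURURXm7uru6iIq7u7qYdVZmd5u7qru6hlRCM1iruru6h3iaqruph3dlVXmru7y7l2VRIkabu7uqmHeJqqqpmIhlRFeavMy7qXZg=="/>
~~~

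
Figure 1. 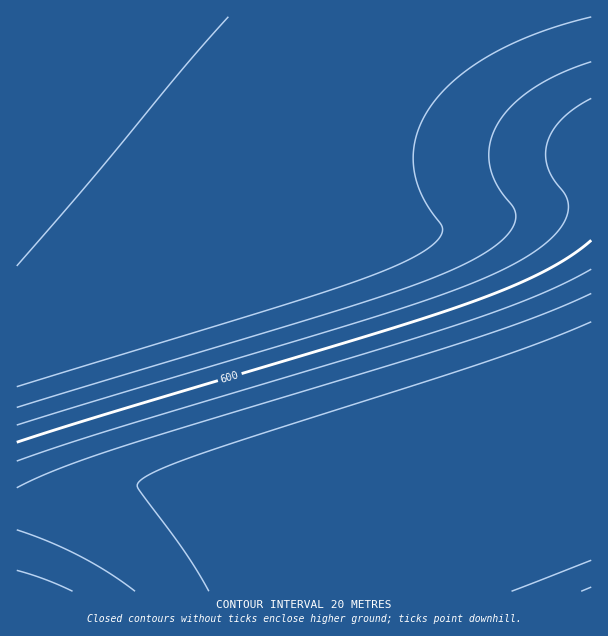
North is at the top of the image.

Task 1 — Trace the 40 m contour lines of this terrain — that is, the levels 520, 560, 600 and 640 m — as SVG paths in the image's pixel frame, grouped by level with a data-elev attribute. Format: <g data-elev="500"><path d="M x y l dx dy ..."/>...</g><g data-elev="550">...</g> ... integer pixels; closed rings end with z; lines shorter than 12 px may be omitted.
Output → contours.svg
<g data-elev="520"><path d="M228 17l-41 46-92 113-78 90"/></g><g data-elev="560"><path d="M591 62l-31 12-27 15-21 17-15 19-7 21 0 21 8 19 16 23 2 9-3 9-6 9-10 9-13 9-43 21-67 24-357 108"/></g><g data-elev="600"><path d="M591 240l-22 17-29 16-34 16-42 16-86 28-272 81-89 28"/></g><g data-elev="640"><path d="M17 530l31 11 32 15 28 16 27 19"/><path d="M591 293l-52 23-69 24-368 113-49 18-36 17"/></g>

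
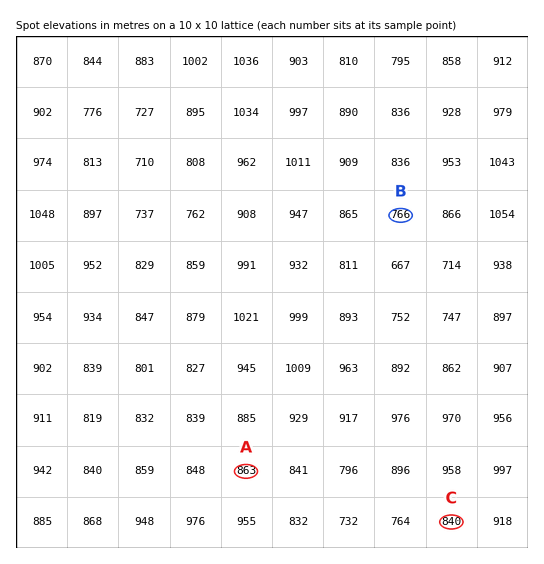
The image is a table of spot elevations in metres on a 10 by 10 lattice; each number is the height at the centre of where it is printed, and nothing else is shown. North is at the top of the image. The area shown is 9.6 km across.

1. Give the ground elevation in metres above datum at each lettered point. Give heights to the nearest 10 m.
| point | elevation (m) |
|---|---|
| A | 860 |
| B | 770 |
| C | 840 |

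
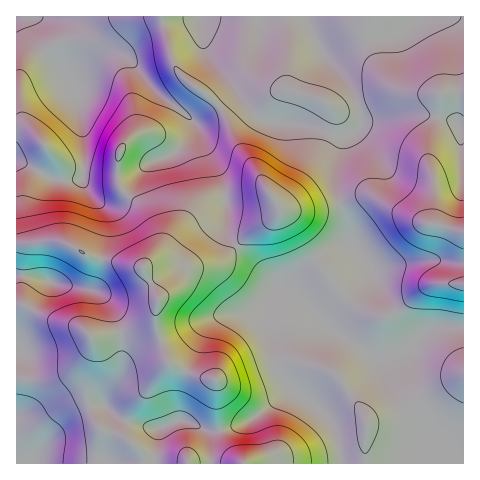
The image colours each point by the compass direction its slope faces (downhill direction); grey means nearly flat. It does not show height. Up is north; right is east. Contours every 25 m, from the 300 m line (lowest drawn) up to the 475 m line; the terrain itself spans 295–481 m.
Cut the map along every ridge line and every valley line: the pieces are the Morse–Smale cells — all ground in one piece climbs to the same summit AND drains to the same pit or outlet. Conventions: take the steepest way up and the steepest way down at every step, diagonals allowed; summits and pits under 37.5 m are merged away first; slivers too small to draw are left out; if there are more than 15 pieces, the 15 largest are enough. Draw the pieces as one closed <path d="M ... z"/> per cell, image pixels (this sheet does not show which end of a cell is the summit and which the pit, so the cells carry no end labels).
<path d="M413 16l-397 1 0 226 43-2 35 17 49 9 15 30-2 30 13 36-34 40-8 16 2 3 21 6 12 0 16-7 8 0 22 10 10 0 33-11 41-31 19 12 19 19 7 14 5 30 122-1-1-135-24 0-8 2-24 20-21 8-10 1-57-38 3-6 42-41 3-5-2-9-14-19-17-55 0-24 4-14 8-11 11-6 4-8 0-7-11-31-28-33 10 0 31-12 34-5 15-13z"/><path d="M463 16l-49 0-2 6-15 13-25 3-32 12-17 3 27 32 11 31 0 7-4 8-11 6-8 11-4 14 0 24 17 55 14 19 2 9-3 5-42 41-3 6 57 38 10-1 21-8 24-20 8-2 25-1z"/><path d="M59 241l-43 3 1 220 11 0 4-2 24-34 13-13 15-8 19-3 13 12 10 5 9-18 34-40-13-36 2-30-15-30-49-9z"/><path d="M292 389l-35 27-29 13-20 2-22-10-8 0-16 7-12 0-24-7-3 13 17 15 4 9 1 6 196 0-2-20-7-20-14-17z"/><path d="M103 404l-12 0-22 11-13 13-16 24-11 11 115 1 0-6-4-9-17-15 3-13-10-5z"/>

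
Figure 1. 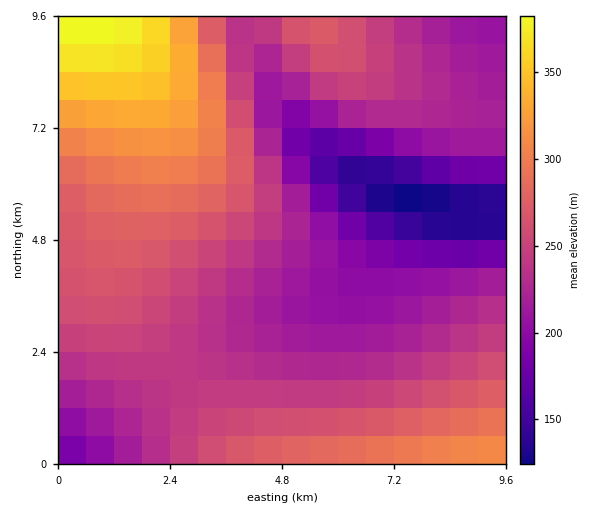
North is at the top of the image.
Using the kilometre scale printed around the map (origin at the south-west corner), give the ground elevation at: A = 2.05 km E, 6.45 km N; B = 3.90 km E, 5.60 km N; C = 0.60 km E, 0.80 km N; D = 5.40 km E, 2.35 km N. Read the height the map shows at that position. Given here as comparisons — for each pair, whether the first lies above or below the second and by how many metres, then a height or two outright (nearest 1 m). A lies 101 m above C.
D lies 85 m below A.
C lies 61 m below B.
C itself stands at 204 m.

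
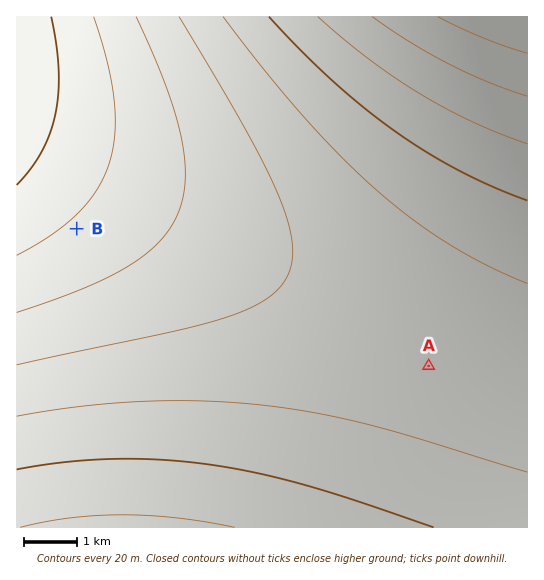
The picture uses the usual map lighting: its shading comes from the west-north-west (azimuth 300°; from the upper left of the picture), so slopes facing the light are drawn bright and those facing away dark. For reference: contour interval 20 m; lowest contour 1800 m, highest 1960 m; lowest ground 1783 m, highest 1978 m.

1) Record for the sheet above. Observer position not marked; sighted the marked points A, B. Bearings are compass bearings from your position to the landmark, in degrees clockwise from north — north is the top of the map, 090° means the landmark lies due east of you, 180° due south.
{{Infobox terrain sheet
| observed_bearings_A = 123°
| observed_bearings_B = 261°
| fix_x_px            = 190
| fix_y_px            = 211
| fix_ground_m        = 1840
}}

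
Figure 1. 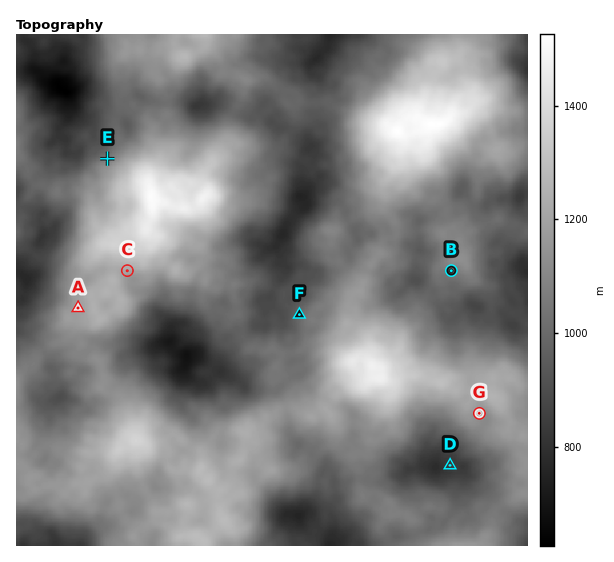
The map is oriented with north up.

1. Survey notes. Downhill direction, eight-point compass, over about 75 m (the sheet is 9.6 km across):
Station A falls W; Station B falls S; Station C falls S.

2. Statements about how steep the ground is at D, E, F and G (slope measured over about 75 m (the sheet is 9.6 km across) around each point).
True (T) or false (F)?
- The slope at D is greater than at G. F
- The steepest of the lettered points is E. T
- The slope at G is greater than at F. F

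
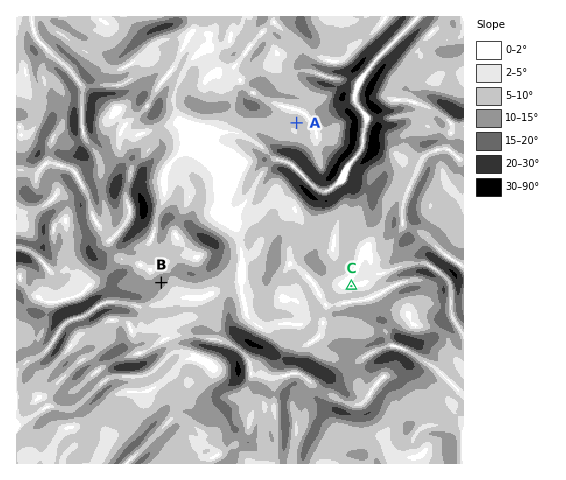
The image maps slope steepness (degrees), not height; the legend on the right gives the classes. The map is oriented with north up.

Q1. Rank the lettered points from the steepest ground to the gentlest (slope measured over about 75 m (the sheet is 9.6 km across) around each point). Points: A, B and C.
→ B A C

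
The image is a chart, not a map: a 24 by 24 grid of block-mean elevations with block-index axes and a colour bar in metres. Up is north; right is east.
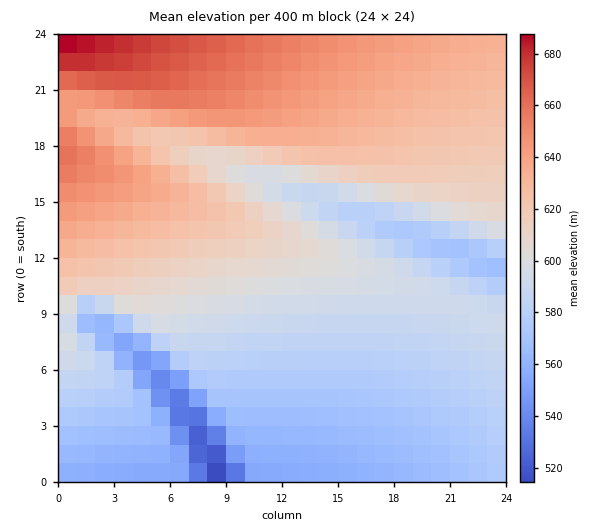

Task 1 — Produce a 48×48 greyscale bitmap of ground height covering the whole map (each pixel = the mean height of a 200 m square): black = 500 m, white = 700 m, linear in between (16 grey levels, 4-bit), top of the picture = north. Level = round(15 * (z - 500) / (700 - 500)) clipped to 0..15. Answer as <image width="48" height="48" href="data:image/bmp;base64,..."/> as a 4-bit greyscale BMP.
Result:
<image width="48" height="48" href="data:image/bmp;base64,Qk32BAAAAAAAAHYAAAAoAAAAMAAAADAAAAABAAQAAAAAAIAEAAATCwAAEwsAABAAAAAAAAAAAAAAABEREQAiIiIAMzMzAERERABVVVUAZmZmAHd3dwCIiIgAmZmZAKqqqgC7u7sAzMzMAN3d3QDu7u4A////AEREREREREQyERNEREREREREVVVVVVVVZlREREREREQyESNERERERERVVVVVVVVVZlVVVUREREQhEjRERERERFVVVVVVVVVWZlVVVVVVVUMhEjREREVVVVVVVVVVVVVmZlVVVVVVVUMiI0VVVVVVVVVVVVVVVVZmZlVVVVVVVUIiJFVVVVVVVVVVVVVVVWZmZmVVVVVVVDIiNVVVVVVVVVVVVVVVVmZmZmZmZVVVUzIjRVVVVVVVVVVVVVVWZmZmZmZmZmZlQyI0VVVVVVVVVVVVVVZmZmZmZmZmZmZlMzNFVVVVVVVVVVVVZmZmZmZmZmZmZmZUMzRWZmZmZmZmZmZmZmZmZmZmZndmZmVDM0VmZmZmZmZmZmZmZmZmZmZmZnd3dlRDNFZmZmZmZmZmZmZmZmZmZmZmZ3d3ZURERWZmZmZmZmZmZmZmZmZmZmZnd3d2VUREVnd2ZmZmZmZmZmZmZmZmZmd3d4dlVERWd3d3d3d2ZmZmZmZmZmZmZ3d3d4ZVRFVnd3d3d3d3d3d3d3Znd3d3d3d3d4ZVVWZ3d3d3d3d3d3d3d3d3d3d3d3d3d4ZVZniIiHd3d3d3d3d3d3d3d3d3d3d3d4h2eIiIiIiId3d3d3d3d3d3d3d3d3d3dpmIiIiIiIiIiIh3d3d3d3d3d3d3d3d2ZpmZmZiIiIiIiIiIiId3d3d3d3d3d2ZmZZmZmZmZiIiIiIiIiIiIiHd3d3d3ZmZVVZmZmZmZmZmIiIiIiIiIiIh3d3dmZlVVVaqpmZmZmZmZmIiIiIiIiId3d2ZmVVVVVqqqqpmZmZmZmZmIiIiIiHd3ZmZVVVVmZqqqqqqpmZmZmZmZiIiIh3dmZlVVZmZnd6qqqqqqqpmZmZmZmIiHd3ZmZmZmZnd3iLu6qqqqqqqZmZmZiIh3dmZmZmZ3d3iIiLu7uqqqqqqqmZmYiHd2ZmZmZ3d4iIiIiLu7u7uqqqqpmZiId3dmZnd3eIiIiIiIiLu7u7u6qqqpmYiHd3d3d3iIiIiImZmZmcu7u7u6qqmZiIh3d3d4iIiJmZmZmZmZmczLu7u6qpmYiId3iIiImZmZmZmZmZmZmczMu7uqqZmIiIiIiZmZmZmZmZmZmZmZmczLu6qpmZiIiJmZmZqqqqqZmZmZmZmZmcy7uqqZmZmZmZqqqqqqqqqqqZmZmZmZmcu7qqmZmZmqqqqqqqqqqqqqqqmZmZmZmbuqqqqqqqqru7u7u6qqqqqqqqqqmZmZmbqqqqqru7u7u7u7u7uqqqqqqqqqqpmZmbqru7u7vMzMu7u7u7u7qqqqqqqqqqqZmbu7vMzMzMzMzMu7u7u7u6qqqqqqqqqqqczMzMzMzMzMzMy7u7u7u7qqqqqqqqqqqt3d3d3d3czMzMzMu7u7u7u6qqqqqqqqqt3d3d3d3dzMzMzMy7u7u7u7qqqqqqqqqu7u7d3d3d3MzMzMzLu7u7u7u6qqqqqqqu7u7t3d3d3dzMzMzMu7u7u7u7qqqqqqqu7u7u3d3d3d3MzMzMy7u7u7u7uqqqqqqg=="/>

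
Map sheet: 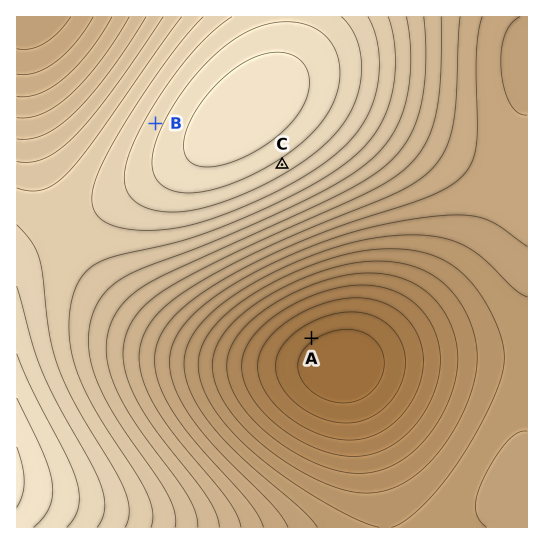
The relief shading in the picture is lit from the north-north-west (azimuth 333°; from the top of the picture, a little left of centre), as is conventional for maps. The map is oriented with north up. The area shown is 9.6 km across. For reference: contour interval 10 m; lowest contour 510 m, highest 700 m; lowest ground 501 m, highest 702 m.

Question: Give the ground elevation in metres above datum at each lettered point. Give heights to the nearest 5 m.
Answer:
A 510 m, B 675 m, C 675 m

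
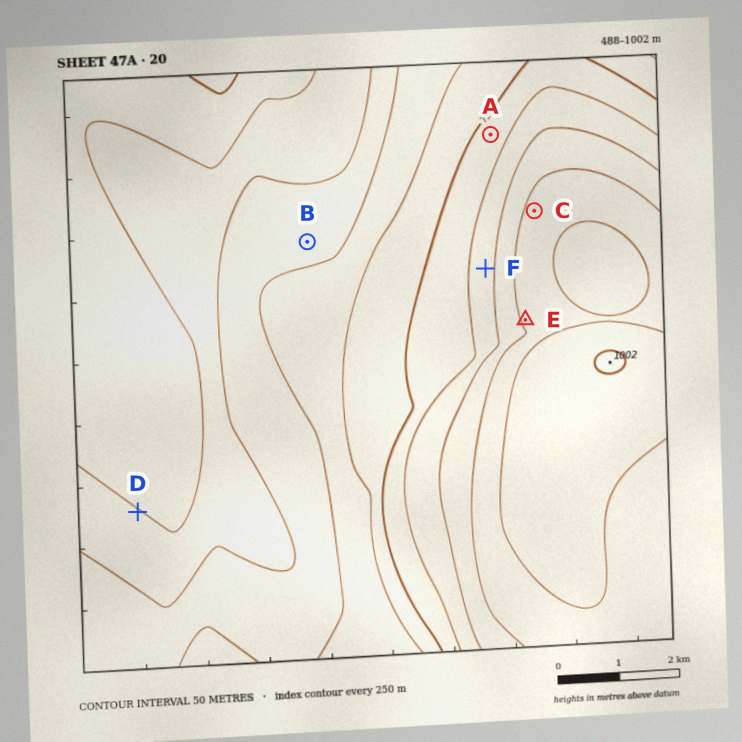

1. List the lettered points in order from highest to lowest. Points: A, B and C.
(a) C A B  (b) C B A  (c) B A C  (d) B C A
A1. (a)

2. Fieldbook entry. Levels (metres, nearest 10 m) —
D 550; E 910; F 830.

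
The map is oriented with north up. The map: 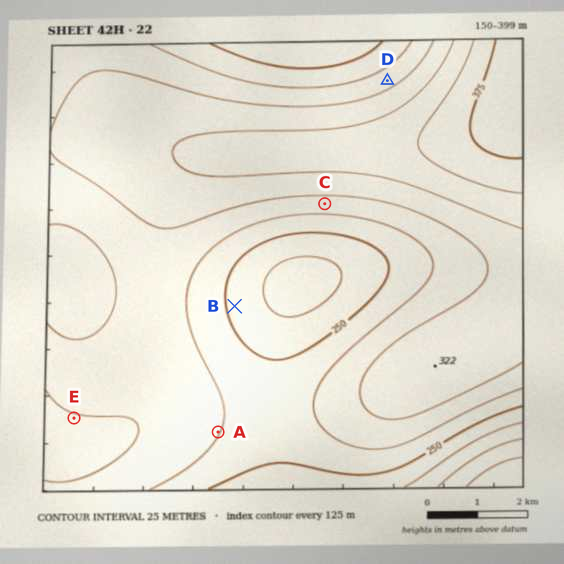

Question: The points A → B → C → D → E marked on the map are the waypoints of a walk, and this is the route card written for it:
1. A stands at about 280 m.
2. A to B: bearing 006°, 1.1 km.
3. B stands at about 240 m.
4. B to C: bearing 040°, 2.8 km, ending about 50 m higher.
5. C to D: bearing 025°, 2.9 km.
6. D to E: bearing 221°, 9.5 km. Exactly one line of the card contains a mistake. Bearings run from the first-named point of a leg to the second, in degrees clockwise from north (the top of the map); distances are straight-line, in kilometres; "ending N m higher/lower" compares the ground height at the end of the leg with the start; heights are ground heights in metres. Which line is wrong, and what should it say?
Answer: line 2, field distance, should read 2.7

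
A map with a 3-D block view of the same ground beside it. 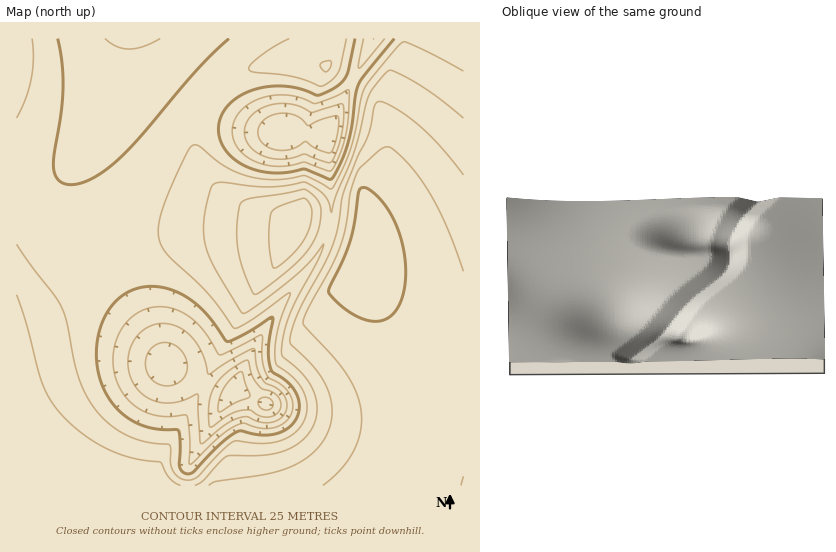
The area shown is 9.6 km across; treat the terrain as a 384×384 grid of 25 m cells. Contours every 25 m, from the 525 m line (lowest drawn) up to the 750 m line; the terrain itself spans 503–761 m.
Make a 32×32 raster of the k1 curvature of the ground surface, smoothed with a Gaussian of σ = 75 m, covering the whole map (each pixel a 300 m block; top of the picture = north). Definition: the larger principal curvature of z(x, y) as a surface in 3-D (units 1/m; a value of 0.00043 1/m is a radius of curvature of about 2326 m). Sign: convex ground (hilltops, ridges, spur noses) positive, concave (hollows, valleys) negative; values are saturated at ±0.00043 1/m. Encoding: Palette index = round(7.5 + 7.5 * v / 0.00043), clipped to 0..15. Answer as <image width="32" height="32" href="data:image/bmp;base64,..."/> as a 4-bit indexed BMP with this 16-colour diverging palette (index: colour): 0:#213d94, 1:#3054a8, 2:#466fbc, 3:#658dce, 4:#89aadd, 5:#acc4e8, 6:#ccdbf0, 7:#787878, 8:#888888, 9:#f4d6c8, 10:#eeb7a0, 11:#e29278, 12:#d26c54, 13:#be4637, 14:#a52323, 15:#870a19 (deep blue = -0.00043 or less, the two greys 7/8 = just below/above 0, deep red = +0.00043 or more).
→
<image width="32" height="32" href="data:image/bmp;base64,Qk12AgAAAAAAAHYAAAAoAAAAIAAAACAAAAABAAQAAAAAAAACAAATCwAAEwsAABAAAAAAAAAAlD0hAKhUMAC8b0YAzo1lAN2qiQDoxKwA8NvMAHh4eACIiIgAyNb0AKC37gB4kuIAVGzSADdGvgAjI6UAGQqHAIiKu6iI+XzYiIiIiIiIiImIiIiIifZI+pmZmIiIiIiIiIiIiIjqiL6qqpmIiIiIiIiIiIiIn4ifu7upmIiIiIiIiIiIiI24i+iKupiIiIiIiIiIiId4+XrjGLqZiIiIiIiIiIh3Z82Guim6mYiIiIiIiIiHdmaPpZ7LupiIiIiIiIiIh3ZmfPiL+6mYiIiIiIiIiIh2Zmj6ic2ZiIiIiIiIiIiId2Z3r4ifqIiIiIiIiIiIiId3eI+4iviIiIiIiIiIiIiIiIiK+IjdiIiIiIiIiIiIiIiIiN2Ij7iIiIiIiIiIiIiIiIiPqIj5iIiIiIiIiIiIiIiIifmHr4iIiIiHiIiIiIiIiIivmH+oiIiId3iIiIiIiIiIjcl72IiIiHd3eIiIiIiIiIn5efiIiIh3d3iIiIiIiJq7+5j4iIiId3d3iIiIiJvMzP27+IiIiHd3d4iIiIm7uqrqq/mIiIh3d4iIiIiKuph36Ir7iIiIeIiIiIiImqmGZddZ+6iIiIiIiIiIiKqYdlXHSPuoiIiIiIiIiIiqmHZVuEf8qIiIiIiIiIiImql2VZtoz6iIiIiIiIiIiIq6mHeOib+YiIiIiIiIiIiIu7qprru9yIiIiIiIiIiIiIrMzM37mfiIiIiIiIiIiIiIiru6+YjciIiIiIiIiIiIiIiIiL6Ij4iI"/>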